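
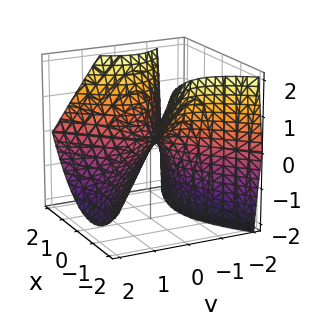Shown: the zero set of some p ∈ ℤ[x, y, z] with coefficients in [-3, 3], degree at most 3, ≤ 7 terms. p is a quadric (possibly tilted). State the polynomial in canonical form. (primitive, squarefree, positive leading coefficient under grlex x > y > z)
2*x^2 + x*y - 3*y^2 - 2*y*z - 3*z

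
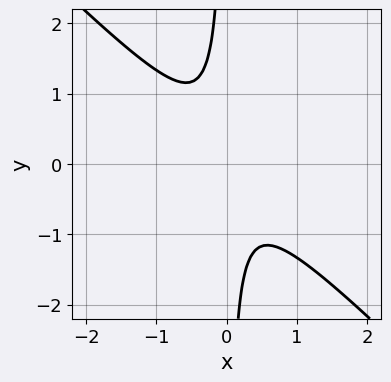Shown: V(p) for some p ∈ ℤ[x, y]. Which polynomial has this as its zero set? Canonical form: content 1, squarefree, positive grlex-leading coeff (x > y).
(a) The degree is 2 — a generic line meets the curve in up to 2 points.
(b) From the axis intercepts and sections: it misses every integer gridline on the y-axis; no x-intercept at any integer in the box.
(c) Together with the visible shape, these determine p as stated.

3*x^2 + 3*x*y + 1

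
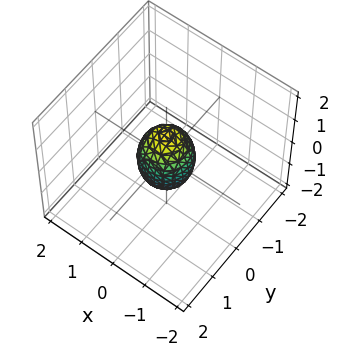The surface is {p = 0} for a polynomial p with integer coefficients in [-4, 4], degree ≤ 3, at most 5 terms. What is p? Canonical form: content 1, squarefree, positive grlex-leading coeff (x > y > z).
2*x^2 + 2*y^2 + z^2 - 1

(a) deg p = 2.
(b) Symmetries: the z-axis is an axis of rotation, so x and y enter only as x² + y².
(c) From the axis intercepts and sections: a circular section at z = 0 has radius between 0 and 1; among the integer gridlines, it crosses the z-axis at z ∈ {-1, 1}.
(d) Assembling these constraints gives the stated polynomial.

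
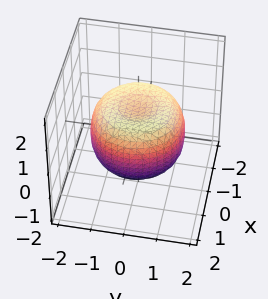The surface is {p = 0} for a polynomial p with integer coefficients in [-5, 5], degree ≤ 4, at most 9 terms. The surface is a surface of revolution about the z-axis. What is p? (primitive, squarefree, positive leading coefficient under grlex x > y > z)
(a) deg p = 4. The shape is more complex than any degree-3 surface.
(b) Symmetries: rotational symmetry about the z-axis ⇒ p depends on x, y only through x² + y².
(c) Against the integer gridlines: a circular section at z = 1 has radius between 0 and 1.
(d) Together with the visible shape, these determine p as stated.

2*x^4 + 4*x^2*y^2 + 2*y^4 - 3*x^2 - 3*y^2 + 3*z^2 - 2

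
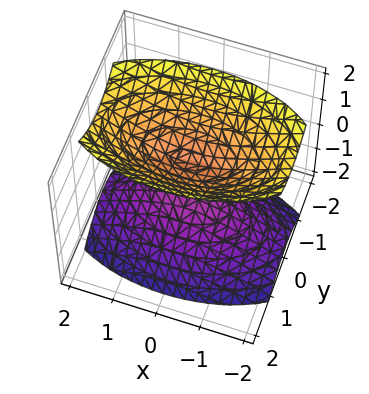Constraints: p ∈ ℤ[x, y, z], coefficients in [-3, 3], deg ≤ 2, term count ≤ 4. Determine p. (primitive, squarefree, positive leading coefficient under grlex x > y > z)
First, the picture has 2 separate pieces.
Then, the degree is 2 — two sheets facing apart; a quadric.
Then, symmetries: it's symmetric under x → −x, forcing even powers of x; the z ↦ −z reflection is a symmetry, so z appears only in even powers; mirror symmetry y ↦ −y ⇒ only even powers of y.
Then, from the visible intercepts: it misses every integer gridline on the y-axis; it misses every integer gridline on the x-axis.
Finally, these observations pin down the coefficients.

x^2 + 3*y^2 - 2*z^2 + 1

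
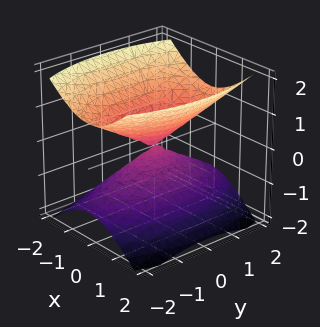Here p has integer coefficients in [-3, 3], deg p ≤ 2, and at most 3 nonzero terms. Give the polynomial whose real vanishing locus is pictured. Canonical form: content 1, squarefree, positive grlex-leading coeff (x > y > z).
3*x^2 + y^2 - 3*z^2

The picture has 2 separate pieces.
Degree: two nappes meeting at a single point; a quadric, so deg p = 2.
Symmetries: the y ↦ −y reflection is a symmetry, so y appears only in even powers; the x ↦ −x reflection is a symmetry, so x appears only in even powers; it's symmetric under z → −z, forcing even powers of z.
Observable constraints: one z-axis crossing is at z = 0; one y-axis crossing is at y = 0; it crosses the x-axis at the gridline x = 0.
Matching integer coefficients to the picture gives p.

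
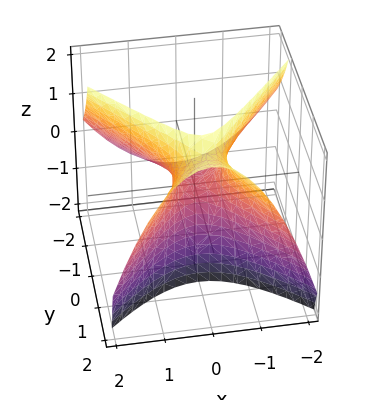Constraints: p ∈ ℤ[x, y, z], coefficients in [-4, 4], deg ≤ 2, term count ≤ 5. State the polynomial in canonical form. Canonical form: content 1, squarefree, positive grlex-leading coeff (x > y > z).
Degree: a generic line meets the surface in up to 2 points, so deg p = 2.
Checking where it meets the axes: one z-axis crossing is at z = 0; it meets the y-axis at y = 0 (among the integer gridlines); it crosses the x-axis at the gridline x = 0.
Putting this together gives p.

3*x^2 - 2*y^2 + 3*y*z - 2*z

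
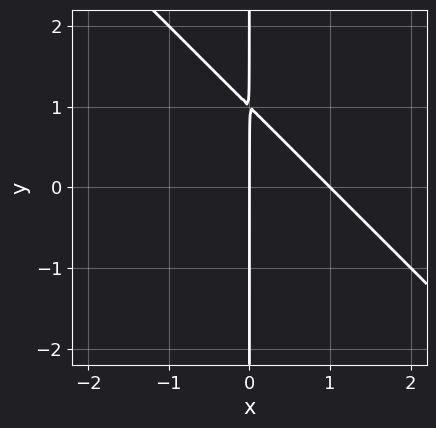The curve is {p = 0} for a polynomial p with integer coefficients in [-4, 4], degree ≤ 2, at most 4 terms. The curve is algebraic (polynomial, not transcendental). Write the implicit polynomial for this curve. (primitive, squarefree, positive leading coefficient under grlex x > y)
(a) deg p = 2. The shape is more complex than any degree-1 curve.
(b) Against the integer gridlines: the visible y-axis segment lies entirely on the curve; among the integer gridlines, it crosses the x-axis at x ∈ {0, 1}.
(c) Together with the visible shape, these determine p as stated.

x^2 + x*y - x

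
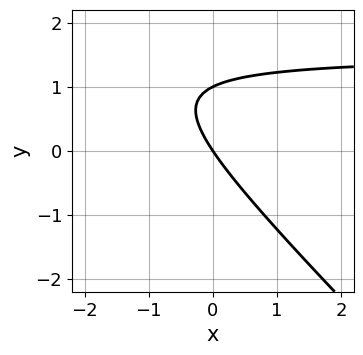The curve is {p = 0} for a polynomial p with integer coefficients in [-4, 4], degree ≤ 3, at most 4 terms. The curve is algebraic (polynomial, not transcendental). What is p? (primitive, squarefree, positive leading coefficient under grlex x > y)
2*x*y + 2*y^2 - 3*x - 2*y

First, degree: a generic line meets the curve in up to 2 points, so deg p = 2.
Next, checking where it meets the axes: it meets the x-axis at x = 0 (among the integer gridlines); the y-axis gridline crossings are at y ∈ {0, 1}.
Finally, putting this together gives p.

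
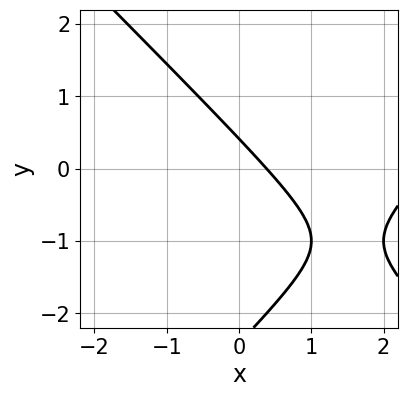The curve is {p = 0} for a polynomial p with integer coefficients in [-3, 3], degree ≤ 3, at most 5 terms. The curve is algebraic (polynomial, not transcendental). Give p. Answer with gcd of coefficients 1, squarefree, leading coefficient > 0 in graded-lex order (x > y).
x^2 - y^2 - 3*x - 2*y + 1

First, degree: the shape is more complex than any degree-1 curve, so deg p = 2.
Finally, the integer polynomial consistent with all of this is the stated p.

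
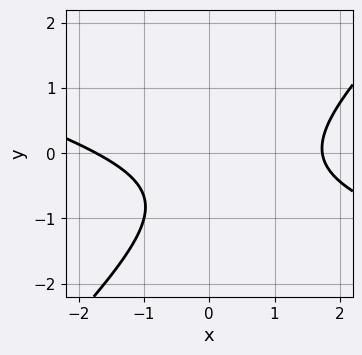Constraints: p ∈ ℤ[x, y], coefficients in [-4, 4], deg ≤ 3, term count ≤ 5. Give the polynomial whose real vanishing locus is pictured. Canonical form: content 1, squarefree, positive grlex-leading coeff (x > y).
deg p = 2. No degree-1 curve has this shape.
Checking where it meets the axes: the curve avoids every integer y-axis point in the box.
Assembling these constraints gives the stated polynomial.

x^2 + 2*x*y - 3*y^2 - 3*y - 3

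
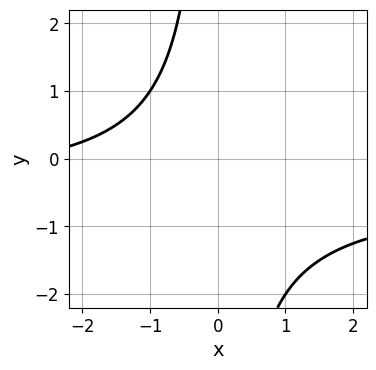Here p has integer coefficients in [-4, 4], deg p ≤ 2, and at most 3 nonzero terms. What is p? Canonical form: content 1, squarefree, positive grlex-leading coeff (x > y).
2*x*y + x + 3

First, the degree is 2 — the shape is more complex than any degree-1 curve.
Then, from the visible intercepts: the curve avoids every integer x-axis point in the box; it misses every integer gridline on the y-axis.
Finally, matching integer coefficients to the picture gives p.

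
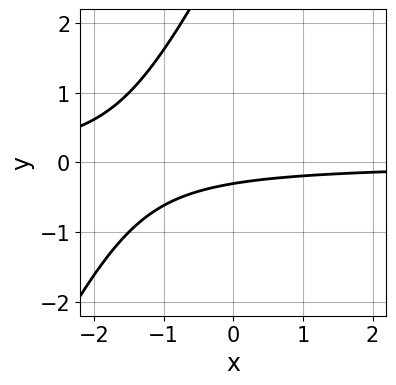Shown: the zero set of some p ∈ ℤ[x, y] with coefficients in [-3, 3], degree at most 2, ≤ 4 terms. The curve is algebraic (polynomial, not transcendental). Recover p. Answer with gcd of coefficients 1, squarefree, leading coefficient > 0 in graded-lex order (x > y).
2*x*y - y^2 + 3*y + 1

First, degree: a generic line meets the curve in up to 2 points, so deg p = 2.
Then, checking where it meets the axes: no x-intercept at any integer in the box.
Finally, the integer polynomial consistent with all of this is the stated p.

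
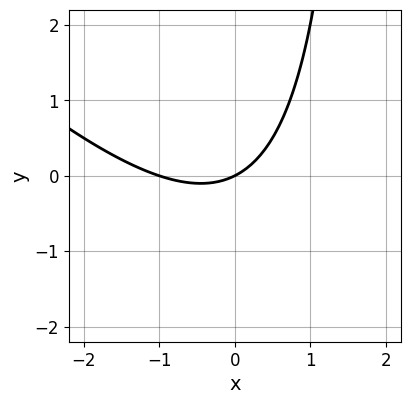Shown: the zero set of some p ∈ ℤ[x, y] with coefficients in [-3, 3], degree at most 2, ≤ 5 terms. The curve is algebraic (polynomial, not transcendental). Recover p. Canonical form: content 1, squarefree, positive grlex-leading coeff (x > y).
First, deg p = 2. No degree-1 curve has this shape.
Next, observable constraints: among the integer gridlines, it crosses the x-axis at x ∈ {-1, 0}; it crosses the y-axis at the gridline y = 0.
Finally, matching integer coefficients to the picture gives p.

x^2 + x*y + x - 2*y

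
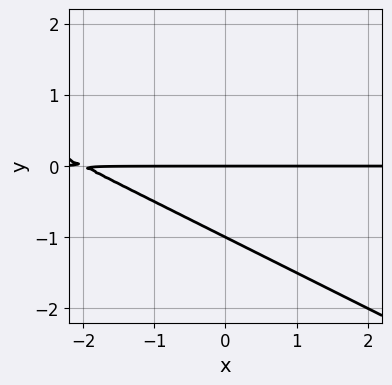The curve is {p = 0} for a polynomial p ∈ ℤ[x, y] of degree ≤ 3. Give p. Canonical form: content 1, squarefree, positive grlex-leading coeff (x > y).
(a) deg p = 2. No degree-1 curve has this shape.
(b) Checking where it meets the axes: among the integer gridlines, it crosses the y-axis at y ∈ {-1, 0}; the visible x-axis segment lies entirely on the curve.
(c) Matching integer coefficients to the picture gives p.

x*y + 2*y^2 + 2*y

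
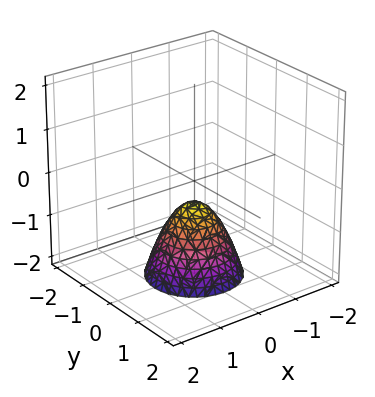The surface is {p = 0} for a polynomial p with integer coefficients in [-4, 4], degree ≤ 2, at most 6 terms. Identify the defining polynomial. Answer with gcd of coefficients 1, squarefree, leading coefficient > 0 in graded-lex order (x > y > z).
3*x^2 + 3*y^2 + 2*z + 1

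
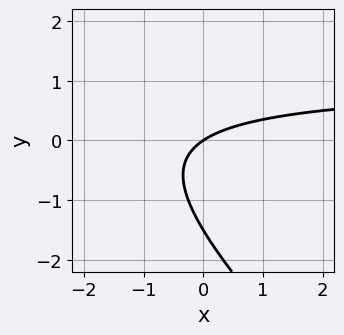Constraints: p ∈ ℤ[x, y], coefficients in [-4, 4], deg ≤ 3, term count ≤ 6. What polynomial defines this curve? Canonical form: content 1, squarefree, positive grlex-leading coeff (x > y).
(a) deg p = 2.
(b) Checking where it meets the axes: it meets the y-axis at y = 0 (among the integer gridlines); one x-axis crossing is at x = 0.
(c) Together with the visible shape, these determine p as stated.

2*x*y + 2*y^2 - 2*x + 3*y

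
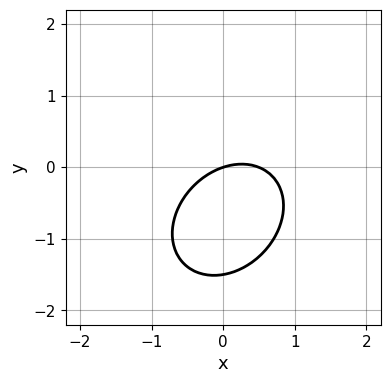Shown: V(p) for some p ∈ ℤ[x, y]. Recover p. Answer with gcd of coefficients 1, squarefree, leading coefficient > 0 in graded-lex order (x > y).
1. deg p = 2. A generic line meets the curve in up to 2 points.
2. Against the integer gridlines: it crosses the y-axis at the gridline y = 0; it meets the x-axis at x = 0 (among the integer gridlines).
3. Matching integer coefficients to the picture gives p.

2*x^2 - x*y + 2*y^2 - x + 3*y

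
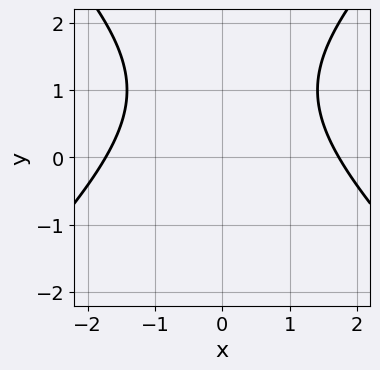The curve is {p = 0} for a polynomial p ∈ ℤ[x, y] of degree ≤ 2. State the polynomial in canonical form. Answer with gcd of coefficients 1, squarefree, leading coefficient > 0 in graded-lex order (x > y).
(a) Degree: no degree-1 curve has this shape, so deg p = 2.
(b) Symmetries: mirror symmetry x ↦ −x ⇒ only even powers of x.
(c) Checking where it meets the axes: no y-intercept at any integer in the box.
(d) Matching integer coefficients to the picture gives p.

x^2 - y^2 + 2*y - 3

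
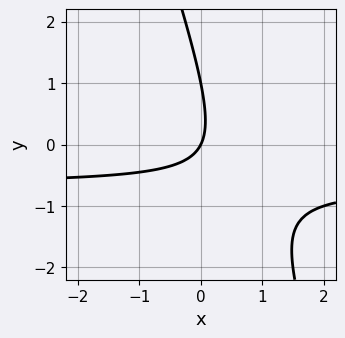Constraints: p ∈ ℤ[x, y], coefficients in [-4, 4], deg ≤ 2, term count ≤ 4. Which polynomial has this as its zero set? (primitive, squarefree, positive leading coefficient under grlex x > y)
The degree is 2 — the shape is more complex than any degree-1 curve.
Against the integer gridlines: among the integer gridlines, it crosses the y-axis at y ∈ {0, 1}; one x-axis crossing is at x = 0.
Fitting integer coefficients to these (and the overall shape) gives p.

3*x*y + y^2 + 2*x - y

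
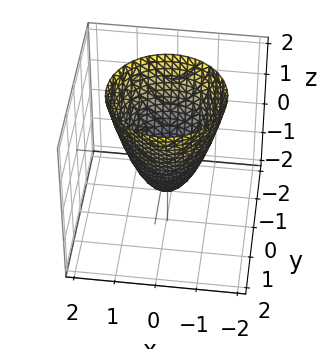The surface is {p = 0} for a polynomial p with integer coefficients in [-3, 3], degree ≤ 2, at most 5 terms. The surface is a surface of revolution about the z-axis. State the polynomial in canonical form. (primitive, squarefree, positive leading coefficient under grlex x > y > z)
3*x^2 + 3*y^2 - 2*z - 2

(a) Degree: the shape is more complex than any degree-1 surface, so deg p = 2.
(b) By symmetry, the surface is invariant under rotation about z: p = q(x² + y², z).
(c) Against the integer gridlines: a circular section at z = 1 has radius between 1 and 2; one z-axis crossing is at z = -1.
(d) Assembling these constraints gives the stated polynomial.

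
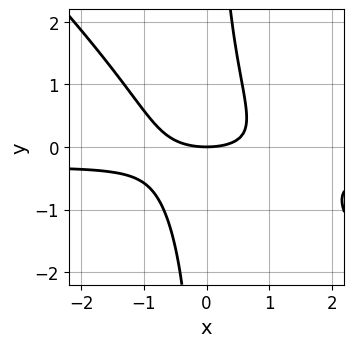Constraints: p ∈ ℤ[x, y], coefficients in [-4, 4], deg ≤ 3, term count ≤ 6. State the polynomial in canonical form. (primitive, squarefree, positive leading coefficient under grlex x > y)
The degree is 3 — a generic line meets the curve in up to 3 points.
Against the integer gridlines: one x-axis crossing is at x = 0; one y-axis crossing is at y = 0.
Together with the visible shape, these determine p as stated.

3*x^2*y + 3*x*y^2 + x^2 - 3*y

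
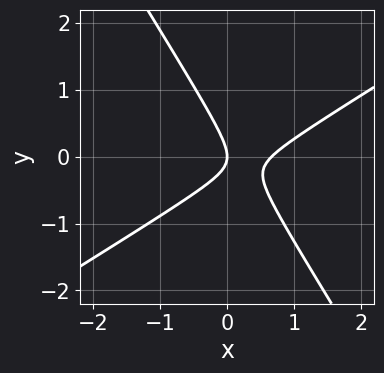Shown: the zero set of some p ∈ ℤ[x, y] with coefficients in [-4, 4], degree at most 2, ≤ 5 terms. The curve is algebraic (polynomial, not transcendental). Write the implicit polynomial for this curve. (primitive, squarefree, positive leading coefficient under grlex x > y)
3*x^2 - 3*x*y - 3*y^2 - 2*x

(a) The degree is 2 — the shape is more complex than any degree-1 curve.
(b) Reading off the gridlines: one x-axis crossing is at x = 0; it meets the y-axis at y = 0 (among the integer gridlines).
(c) Matching integer coefficients to the picture gives p.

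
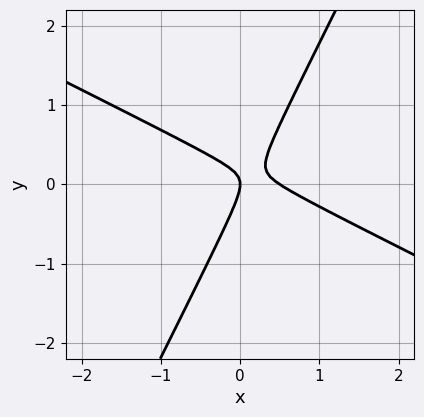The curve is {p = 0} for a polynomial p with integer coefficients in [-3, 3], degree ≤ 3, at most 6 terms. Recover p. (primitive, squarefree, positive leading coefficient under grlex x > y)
2*x^2 + 3*x*y - 2*y^2 - x

(a) deg p = 2.
(b) Observable constraints: it crosses the x-axis at the gridline x = 0; one y-axis crossing is at y = 0.
(c) These observations pin down the coefficients.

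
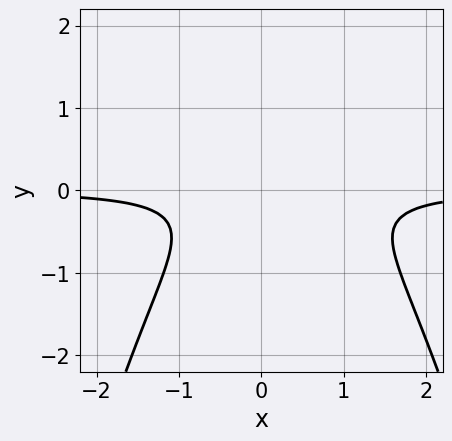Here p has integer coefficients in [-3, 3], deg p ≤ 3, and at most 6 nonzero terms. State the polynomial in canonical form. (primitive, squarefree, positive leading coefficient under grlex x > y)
2*x^2*y - x*y + 3*y^2 + 1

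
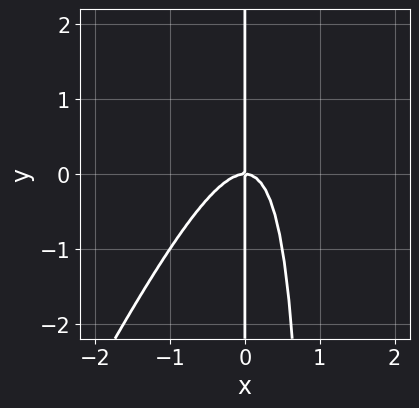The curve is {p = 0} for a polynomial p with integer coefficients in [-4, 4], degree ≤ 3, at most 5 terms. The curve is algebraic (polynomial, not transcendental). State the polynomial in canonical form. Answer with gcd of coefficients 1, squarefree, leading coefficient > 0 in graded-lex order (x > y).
2*x^3 - x^2*y + x*y

(a) The degree is 3 — the shape is more complex than any degree-2 curve.
(b) Observable constraints: the visible y-axis segment lies entirely on the curve; one x-axis crossing is at x = 0.
(c) Assembling these constraints gives the stated polynomial.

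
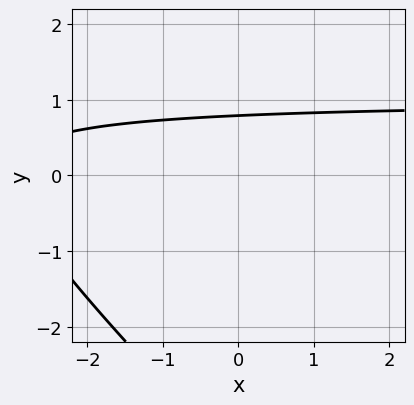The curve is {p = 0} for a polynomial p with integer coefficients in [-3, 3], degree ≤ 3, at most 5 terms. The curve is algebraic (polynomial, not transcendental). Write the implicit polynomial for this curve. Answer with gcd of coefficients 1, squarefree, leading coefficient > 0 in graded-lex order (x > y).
x*y + y^2 - x + 3*y - 3

First, degree: no degree-1 curve has this shape, so deg p = 2.
Then, from the visible intercepts: the curve avoids every integer x-axis point in the box.
Finally, fitting integer coefficients to these (and the overall shape) gives p.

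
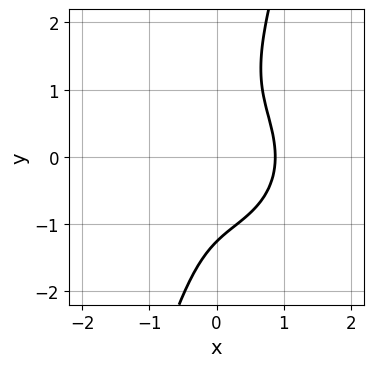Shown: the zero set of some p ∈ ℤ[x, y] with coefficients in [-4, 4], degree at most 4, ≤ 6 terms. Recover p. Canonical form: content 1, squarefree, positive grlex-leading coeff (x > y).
(a) deg p = 3. No degree-2 curve has this shape.
(b) Putting this together gives p.

3*x^3 + 3*x*y^2 - y^3 - 2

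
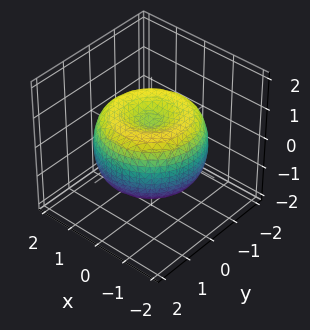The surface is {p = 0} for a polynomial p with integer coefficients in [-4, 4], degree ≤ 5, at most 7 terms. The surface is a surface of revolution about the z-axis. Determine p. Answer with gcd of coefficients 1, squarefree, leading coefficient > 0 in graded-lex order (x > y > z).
x^4 + 2*x^2*y^2 + y^4 - 2*x^2 - 2*y^2 + 2*z^2 - 1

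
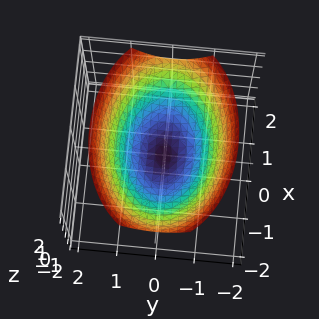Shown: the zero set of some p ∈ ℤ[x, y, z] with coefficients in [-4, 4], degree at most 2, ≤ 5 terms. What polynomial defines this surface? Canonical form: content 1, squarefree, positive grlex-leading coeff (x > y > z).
1. deg p = 2. A single bowl opening along one axis; a quadric.
2. Symmetries: it's symmetric under y → −y, forcing even powers of y; mirror symmetry x ↦ −x ⇒ only even powers of x.
3. Checking where it meets the axes: one z-axis crossing is at z = 0; it crosses the y-axis at the gridline y = 0.
4. Assembling these constraints gives the stated polynomial.

x^2 + 2*y^2 - 3*z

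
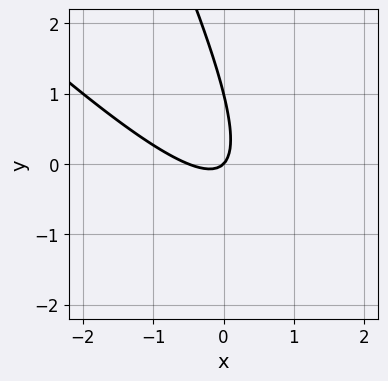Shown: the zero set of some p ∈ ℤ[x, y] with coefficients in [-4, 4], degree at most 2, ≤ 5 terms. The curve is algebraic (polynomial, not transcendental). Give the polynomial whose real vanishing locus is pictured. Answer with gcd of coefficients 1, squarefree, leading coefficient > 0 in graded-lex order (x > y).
2*x^2 + 3*x*y + y^2 + x - y

deg p = 2.
Observable constraints: among the integer gridlines, it crosses the y-axis at y ∈ {0, 1}; it meets the x-axis at x = 0 (among the integer gridlines).
Matching integer coefficients to the picture gives p.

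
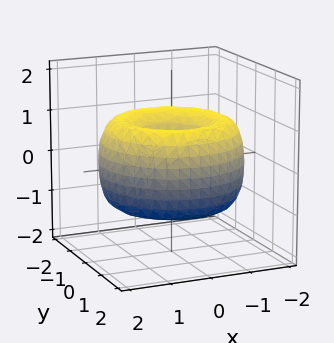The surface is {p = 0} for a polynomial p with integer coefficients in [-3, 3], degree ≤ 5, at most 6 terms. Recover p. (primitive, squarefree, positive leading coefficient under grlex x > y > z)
x^4 + 2*x^2*y^2 + y^4 - 3*x^2 - 3*y^2 + 2*z^2

Degree: a generic line meets the surface in up to 4 points, so deg p = 4.
Symmetries: rotational symmetry about the z-axis ⇒ p depends on x, y only through x² + y².
Observable constraints: it meets the x-axis at x = 0 (among the integer gridlines); it meets the z-axis at z = 0 (among the integer gridlines); it meets the y-axis at y = 0 (among the integer gridlines); a circular section at z = 0 has radius between 1 and 2.
Fitting integer coefficients to these (and the overall shape) gives p.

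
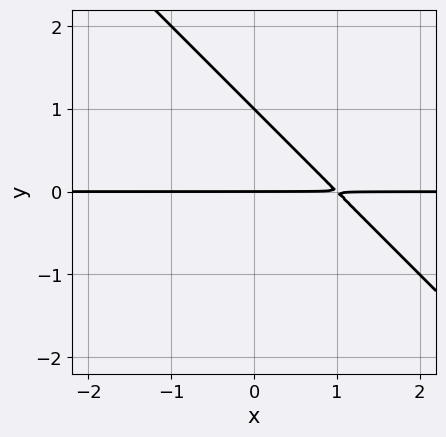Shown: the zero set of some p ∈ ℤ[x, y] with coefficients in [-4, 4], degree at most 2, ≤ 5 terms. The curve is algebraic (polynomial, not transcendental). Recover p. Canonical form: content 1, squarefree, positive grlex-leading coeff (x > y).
x*y + y^2 - y

First, degree: the shape is more complex than any degree-1 curve, so deg p = 2.
Next, reading off the gridlines: the y-axis gridline crossings are at y ∈ {0, 1}; every point of the x-axis in the box is on the curve.
Finally, assembling these constraints gives the stated polynomial.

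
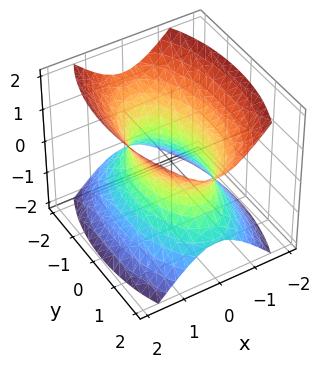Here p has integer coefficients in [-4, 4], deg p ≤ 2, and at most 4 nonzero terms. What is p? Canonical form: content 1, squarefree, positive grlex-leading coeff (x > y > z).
3*x^2 + y^2 - 2*z^2 - 2

First, the degree is 2 — an hourglass — one-sheet hyperboloid; a quadric.
Then, symmetries: the z ↦ −z reflection is a symmetry, so z appears only in even powers; the x ↦ −x reflection is a symmetry, so x appears only in even powers; mirror symmetry y ↦ −y ⇒ only even powers of y.
Then, from the visible intercepts: it misses every integer gridline on the z-axis.
Finally, solving for integer coefficients yields p as stated.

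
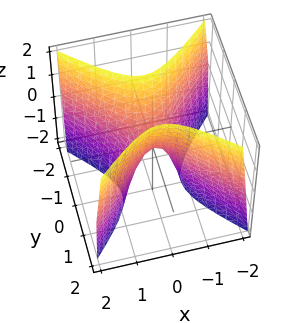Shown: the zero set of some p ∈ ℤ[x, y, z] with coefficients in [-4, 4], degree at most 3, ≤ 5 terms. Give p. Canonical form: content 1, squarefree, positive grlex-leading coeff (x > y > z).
3*x^2 - 3*y^2 + z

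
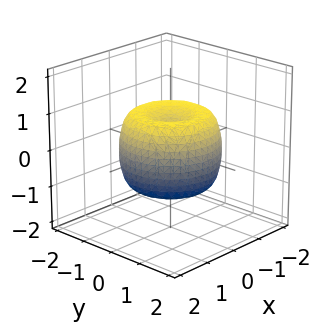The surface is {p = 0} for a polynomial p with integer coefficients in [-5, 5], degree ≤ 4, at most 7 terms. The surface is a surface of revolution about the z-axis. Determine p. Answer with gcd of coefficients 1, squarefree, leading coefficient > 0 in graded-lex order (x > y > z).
2*x^4 + 4*x^2*y^2 + 2*y^4 - 3*x^2 - 3*y^2 + 2*z^2 - 1

The degree is 4 — a generic line meets the surface in up to 4 points.
Symmetries: rotational symmetry about the z-axis ⇒ p depends on x, y only through x² + y².
From the axis intercepts and sections: a circular section at z = -1 has radius between 0 and 1.
Putting this together gives p.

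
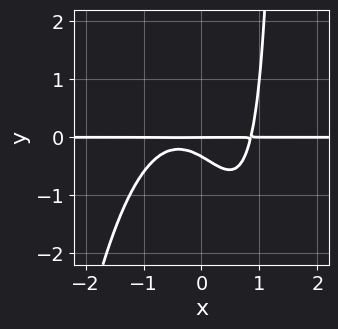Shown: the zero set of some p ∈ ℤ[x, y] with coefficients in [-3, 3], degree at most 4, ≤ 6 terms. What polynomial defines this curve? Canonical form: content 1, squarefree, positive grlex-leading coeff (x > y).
3*x^3*y + 2*x*y^2 - x*y - 3*y^2 - y

1. Degree: no degree-3 curve has this shape, so deg p = 4.
2. Against the integer gridlines: one y-axis crossing is at y = 0; every point of the x-axis in the box is on the curve.
3. Putting this together gives p.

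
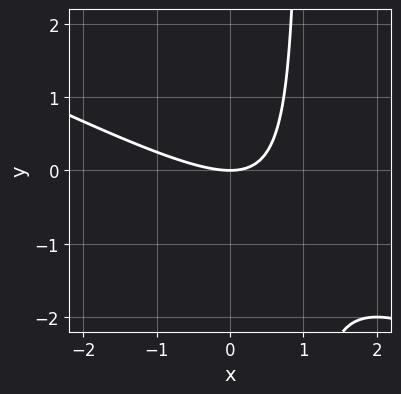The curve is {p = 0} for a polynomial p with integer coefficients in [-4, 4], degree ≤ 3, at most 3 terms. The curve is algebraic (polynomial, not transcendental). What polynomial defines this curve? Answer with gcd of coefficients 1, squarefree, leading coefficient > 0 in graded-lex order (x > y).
x^2 + 2*x*y - 2*y

First, the degree is 2 — no degree-1 curve has this shape.
Then, against the integer gridlines: one x-axis crossing is at x = 0; it crosses the y-axis at the gridline y = 0.
Finally, the integer polynomial consistent with all of this is the stated p.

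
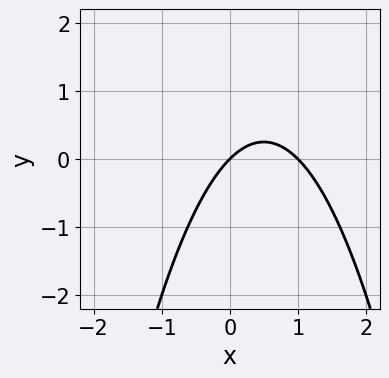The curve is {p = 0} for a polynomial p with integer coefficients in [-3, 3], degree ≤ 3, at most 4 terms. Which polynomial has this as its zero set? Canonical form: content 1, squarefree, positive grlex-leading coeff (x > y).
x^2 - x + y

deg p = 2.
From the axis intercepts and sections: the x-axis gridline crossings are at x ∈ {0, 1}; one y-axis crossing is at y = 0.
Solving for integer coefficients yields p as stated.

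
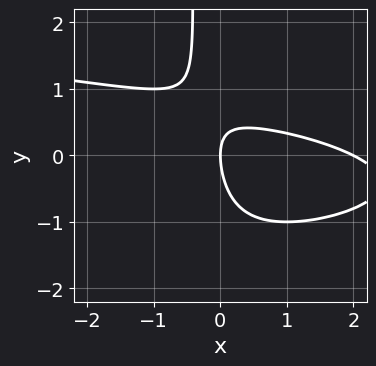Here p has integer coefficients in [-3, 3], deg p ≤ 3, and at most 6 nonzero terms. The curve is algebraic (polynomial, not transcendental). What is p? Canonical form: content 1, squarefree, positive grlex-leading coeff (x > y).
2*x*y^2 + x^2 + 2*x*y + y^2 - 2*x

Degree: the shape is more complex than any degree-2 curve, so deg p = 3.
From the visible intercepts: it meets the y-axis at y = 0 (among the integer gridlines); among the integer gridlines, it crosses the x-axis at x ∈ {0, 2}.
These observations pin down the coefficients.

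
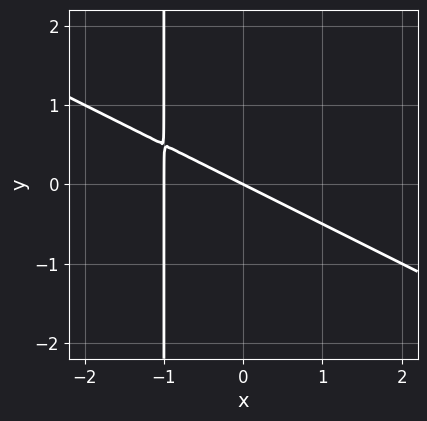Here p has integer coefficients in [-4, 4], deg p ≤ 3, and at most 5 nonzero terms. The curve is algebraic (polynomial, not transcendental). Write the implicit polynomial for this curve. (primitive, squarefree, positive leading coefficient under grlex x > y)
First, deg p = 2.
Next, from the axis intercepts and sections: it meets the y-axis at y = 0 (among the integer gridlines); the x-axis gridline crossings are at x ∈ {-1, 0}.
Finally, putting this together gives p.

x^2 + 2*x*y + x + 2*y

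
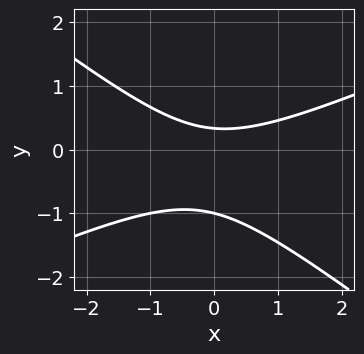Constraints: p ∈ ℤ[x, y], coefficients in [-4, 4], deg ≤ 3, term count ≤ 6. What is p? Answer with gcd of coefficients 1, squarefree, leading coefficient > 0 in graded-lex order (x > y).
1. The degree is 2 — a generic line meets the curve in up to 2 points.
2. From the visible intercepts: it misses every integer gridline on the x-axis; it crosses the y-axis at the gridline y = -1.
3. These observations pin down the coefficients.

x^2 - x*y - 3*y^2 - 2*y + 1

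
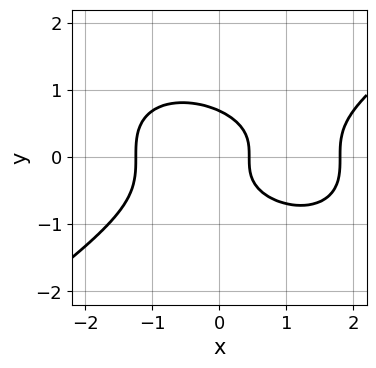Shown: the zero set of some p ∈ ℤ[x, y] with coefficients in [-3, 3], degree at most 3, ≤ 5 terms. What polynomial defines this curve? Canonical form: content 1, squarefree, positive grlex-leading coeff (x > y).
x^3 - 3*y^3 - x^2 - 2*x + 1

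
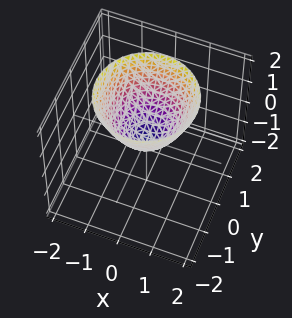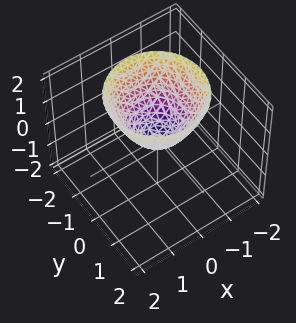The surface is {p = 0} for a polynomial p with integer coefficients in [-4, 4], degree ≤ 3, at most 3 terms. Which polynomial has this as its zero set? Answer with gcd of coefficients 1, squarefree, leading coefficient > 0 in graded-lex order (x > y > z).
x^2 + y^2 - z

1. Degree: a paraboloid; a quadric, so deg p = 2.
2. Symmetry: every cross-section ⟂ z is a circle, so x, y appear only via x² + y².
3. Reading off the gridlines: it crosses the z-axis at the gridline z = 0; one x-axis crossing is at x = 0.
4. Matching integer coefficients to the picture gives p.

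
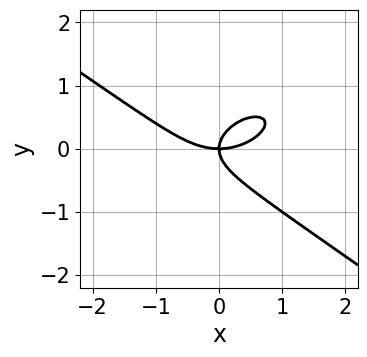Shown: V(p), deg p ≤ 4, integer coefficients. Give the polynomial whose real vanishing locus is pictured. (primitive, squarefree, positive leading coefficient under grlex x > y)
First, the degree is 3 — no degree-2 curve has this shape.
Next, observable constraints: one x-axis crossing is at x = 0; one y-axis crossing is at y = 0.
Finally, putting this together gives p.

x^3 + 3*y^3 - 2*x*y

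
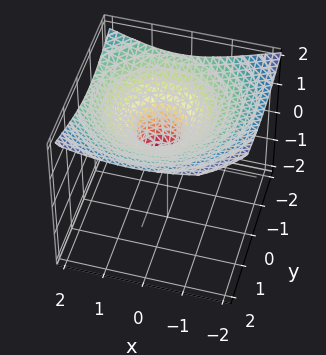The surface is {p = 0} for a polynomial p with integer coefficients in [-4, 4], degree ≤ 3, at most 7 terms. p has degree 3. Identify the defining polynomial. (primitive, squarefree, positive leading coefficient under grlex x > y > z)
(a) deg p = 3. No degree-2 surface has this shape.
(b) From the visible intercepts: the y-axis gridline crossings are at y ∈ {-1, 0}; one x-axis crossing is at x = 0; one z-axis crossing is at z = 0.
(c) Together with the visible shape, these determine p as stated.

3*z^3 - 3*x^2 - 3*y^2 + 2*x - 3*y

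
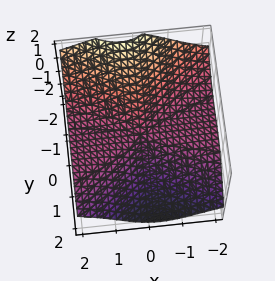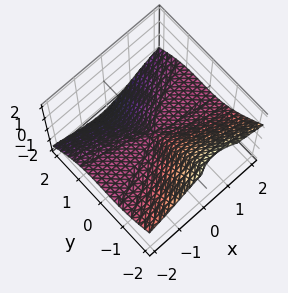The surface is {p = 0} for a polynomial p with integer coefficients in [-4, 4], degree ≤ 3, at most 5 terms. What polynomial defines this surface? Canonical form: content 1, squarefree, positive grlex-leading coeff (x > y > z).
3*x^2*z - x*y^2 + 3*y^3 + 3*y^2*z

First, deg p = 3. A generic line meets the surface in up to 3 points.
Next, from the axis intercepts and sections: it meets the y-axis at y = 0 (among the integer gridlines); the visible z-axis segment lies entirely on the surface.
Finally, solving for integer coefficients yields p as stated. Check: (1, 0, 0) on the x-axis lies on the surface, and p(1, 0, 0) = 0. ✓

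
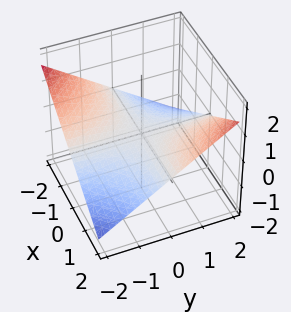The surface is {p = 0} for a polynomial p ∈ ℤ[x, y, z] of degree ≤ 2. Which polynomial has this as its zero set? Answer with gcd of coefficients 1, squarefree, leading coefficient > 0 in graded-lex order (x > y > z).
First, degree: a hyperbolic paraboloid; a quadric, so deg p = 2.
Then, from the visible intercepts: the visible x-axis segment lies entirely on the surface; the visible y-axis segment lies entirely on the surface.
Finally, assembling these constraints gives the stated polynomial.

x*y - 3*z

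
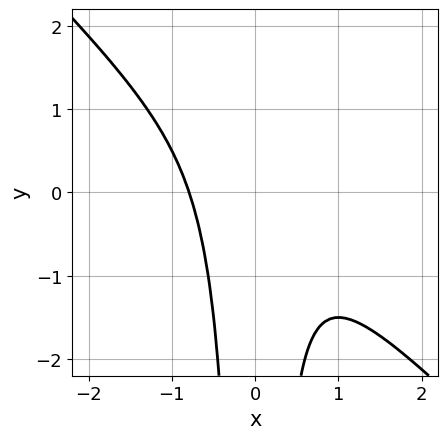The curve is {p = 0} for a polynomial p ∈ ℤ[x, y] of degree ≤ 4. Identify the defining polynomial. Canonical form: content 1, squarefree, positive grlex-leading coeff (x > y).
2*x^3 + 2*x^2*y + 1

(a) Degree: the shape is more complex than any degree-2 curve, so deg p = 3.
(b) From the visible intercepts: no y-intercept at any integer in the box.
(c) These observations pin down the coefficients.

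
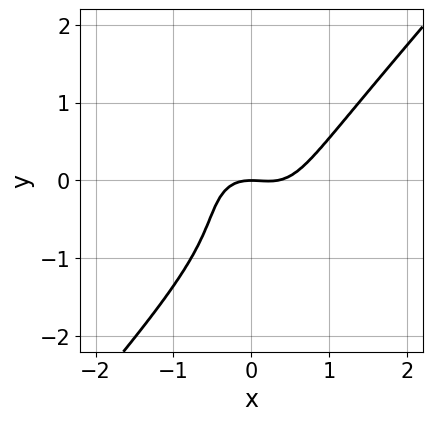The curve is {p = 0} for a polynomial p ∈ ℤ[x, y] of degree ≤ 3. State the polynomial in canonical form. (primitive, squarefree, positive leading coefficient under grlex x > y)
3*x^3 - 2*y^3 - x^2 - 2*y^2 - 2*y

(a) deg p = 3. A generic line meets the curve in up to 3 points.
(b) From the visible intercepts: it meets the x-axis at x = 0 (among the integer gridlines); it meets the y-axis at y = 0 (among the integer gridlines).
(c) Assembling these constraints gives the stated polynomial.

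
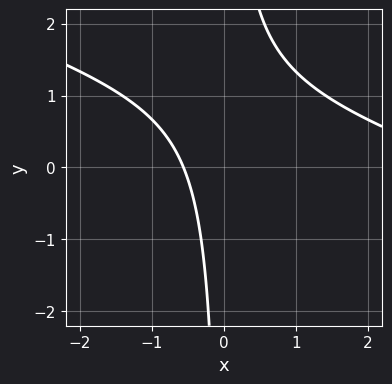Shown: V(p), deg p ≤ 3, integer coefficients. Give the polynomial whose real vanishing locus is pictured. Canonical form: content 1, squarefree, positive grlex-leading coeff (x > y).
x^2 + 3*x*y - 3*x - 2

The degree is 2 — the shape is more complex than any degree-1 curve.
Checking where it meets the axes: no y-intercept at any integer in the box.
Together with the visible shape, these determine p as stated.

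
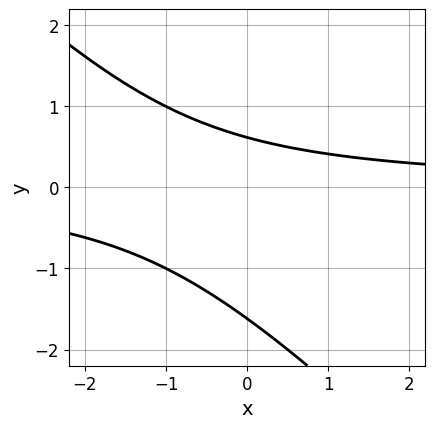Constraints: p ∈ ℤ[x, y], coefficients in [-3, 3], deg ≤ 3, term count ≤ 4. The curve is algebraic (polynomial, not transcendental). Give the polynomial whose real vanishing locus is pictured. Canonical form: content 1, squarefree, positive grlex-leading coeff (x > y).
x*y + y^2 + y - 1

1. Degree: a generic line meets the curve in up to 2 points, so deg p = 2.
2. Reading off the gridlines: the curve avoids every integer x-axis point in the box.
3. Together with the visible shape, these determine p as stated.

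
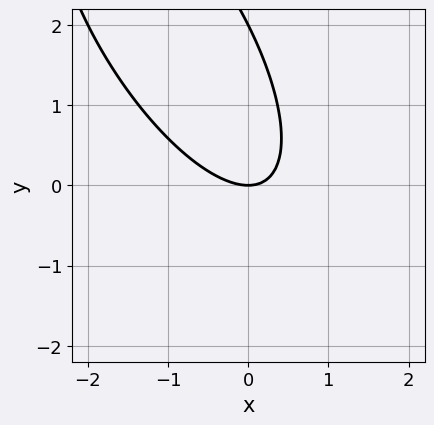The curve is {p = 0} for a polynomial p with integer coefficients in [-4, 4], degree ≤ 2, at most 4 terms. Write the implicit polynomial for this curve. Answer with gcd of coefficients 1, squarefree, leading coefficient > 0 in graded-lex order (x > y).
2*x^2 + 2*x*y + y^2 - 2*y

(a) deg p = 2. No degree-1 curve has this shape.
(b) From the visible intercepts: one x-axis crossing is at x = 0; the y-axis gridline crossings are at y ∈ {0, 2}.
(c) The integer polynomial consistent with all of this is the stated p.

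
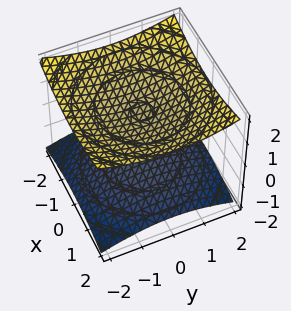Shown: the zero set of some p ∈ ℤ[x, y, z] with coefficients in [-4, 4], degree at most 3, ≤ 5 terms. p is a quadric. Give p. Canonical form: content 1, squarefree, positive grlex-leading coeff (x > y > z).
x^2 + y^2 - 3*z^2 + 3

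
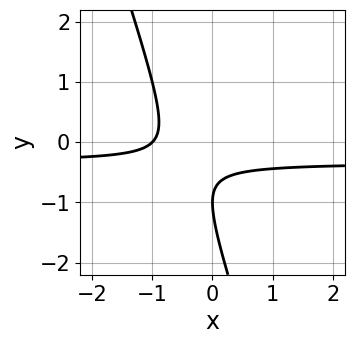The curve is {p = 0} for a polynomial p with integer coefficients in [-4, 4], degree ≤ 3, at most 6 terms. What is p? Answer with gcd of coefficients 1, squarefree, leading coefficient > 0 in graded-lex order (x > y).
3*x*y + y^2 + x + 2*y + 1

(a) Degree: no degree-1 curve has this shape, so deg p = 2.
(b) From the axis intercepts and sections: one y-axis crossing is at y = -1; one x-axis crossing is at x = -1.
(c) These observations pin down the coefficients.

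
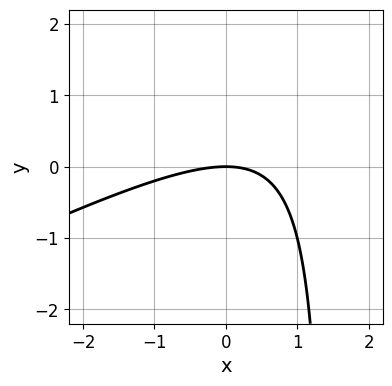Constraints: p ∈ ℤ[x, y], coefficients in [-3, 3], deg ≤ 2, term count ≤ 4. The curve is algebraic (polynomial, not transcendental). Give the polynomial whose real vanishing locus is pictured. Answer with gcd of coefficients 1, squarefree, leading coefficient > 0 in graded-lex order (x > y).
x^2 - 2*x*y + 3*y

(a) deg p = 2. No degree-1 curve has this shape.
(b) Checking where it meets the axes: it crosses the y-axis at the gridline y = 0; one x-axis crossing is at x = 0.
(c) Assembling these constraints gives the stated polynomial.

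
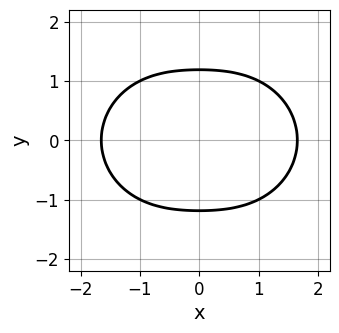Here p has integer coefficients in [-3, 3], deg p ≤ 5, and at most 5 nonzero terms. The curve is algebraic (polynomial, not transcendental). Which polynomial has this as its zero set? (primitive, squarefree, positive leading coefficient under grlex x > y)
First, deg p = 4.
Then, symmetries: the x ↦ −x reflection is a symmetry, so x appears only in even powers; the y ↦ −y reflection is a symmetry, so y appears only in even powers.
Finally, together with the visible shape, these determine p as stated.

x^4 + 2*x^2*y^2 + y^4 - 2*x^2 - 2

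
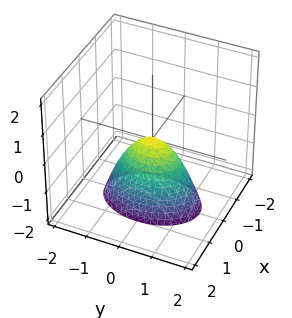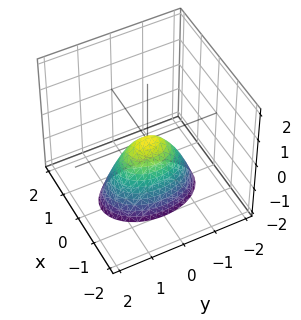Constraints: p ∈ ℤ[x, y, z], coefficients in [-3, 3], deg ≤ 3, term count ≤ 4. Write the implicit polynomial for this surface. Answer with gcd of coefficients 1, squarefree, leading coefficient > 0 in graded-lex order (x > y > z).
2*x^2 + y^2 + z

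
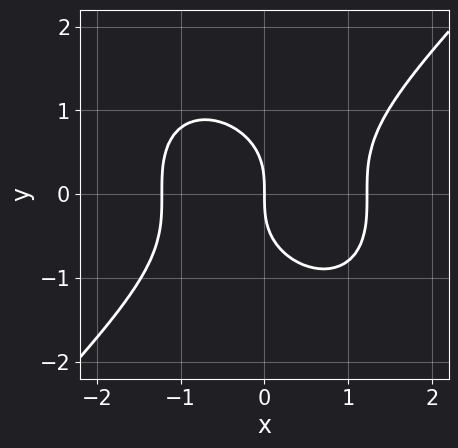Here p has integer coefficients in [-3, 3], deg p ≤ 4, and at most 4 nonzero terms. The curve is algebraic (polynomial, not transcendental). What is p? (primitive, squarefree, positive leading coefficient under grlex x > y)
(a) The degree is 3 — no degree-2 curve has this shape.
(b) Reading off the gridlines: it meets the x-axis at x = 0 (among the integer gridlines); one y-axis crossing is at y = 0.
(c) These observations pin down the coefficients.

2*x^3 - 2*y^3 - 3*x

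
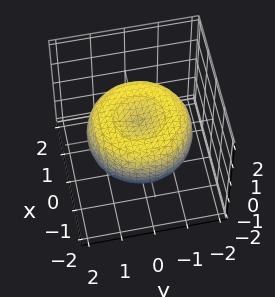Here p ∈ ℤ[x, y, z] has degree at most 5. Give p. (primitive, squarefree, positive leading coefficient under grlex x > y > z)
(a) Degree: a generic line meets the surface in up to 4 points, so deg p = 4.
(b) Symmetry: the z-axis is an axis of rotation, so x and y enter only as x² + y².
(c) Against the integer gridlines: a circular section at z = 0 has radius between 1 and 2.
(d) Together with the visible shape, these determine p as stated.

x^4 + 2*x^2*y^2 + y^4 - 2*x^2 - 2*y^2 + 3*z^2 - 1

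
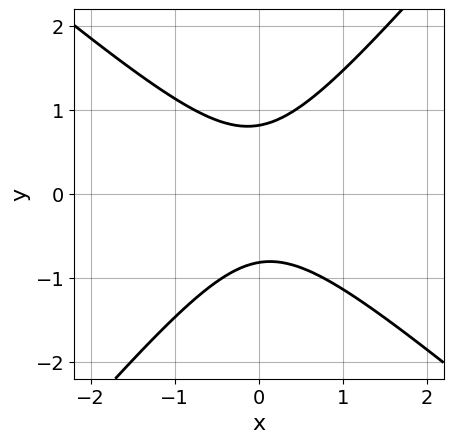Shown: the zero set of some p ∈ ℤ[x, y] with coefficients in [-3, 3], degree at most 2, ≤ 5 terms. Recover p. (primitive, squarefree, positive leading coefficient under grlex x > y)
(a) deg p = 2. A generic line meets the curve in up to 2 points.
(b) From the visible intercepts: no x-intercept at any integer in the box.
(c) These observations pin down the coefficients.

3*x^2 + x*y - 3*y^2 + 2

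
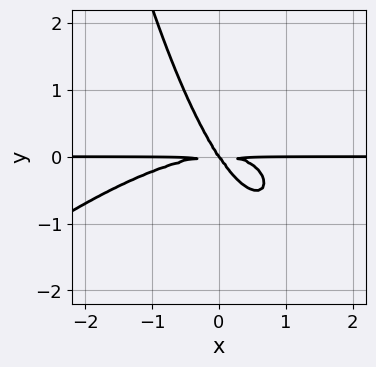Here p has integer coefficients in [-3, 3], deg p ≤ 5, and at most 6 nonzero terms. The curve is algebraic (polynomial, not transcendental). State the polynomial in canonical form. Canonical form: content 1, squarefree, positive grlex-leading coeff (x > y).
x^3*y - x^2*y^2 + 3*x*y^2 + 2*y^3

1. Degree: the shape is more complex than any degree-3 curve, so deg p = 4.
2. Observable constraints: it meets the y-axis at y = 0 (among the integer gridlines); every point of the x-axis in the box is on the curve.
3. Fitting integer coefficients to these (and the overall shape) gives p.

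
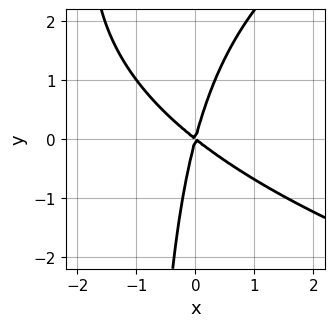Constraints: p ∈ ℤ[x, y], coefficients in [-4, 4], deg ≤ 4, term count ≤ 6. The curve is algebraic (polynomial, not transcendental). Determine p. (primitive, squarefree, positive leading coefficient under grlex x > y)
x*y^2 - 3*x^2 - 3*x*y + y^2

1. Degree: a generic line meets the curve in up to 3 points, so deg p = 3.
2. Checking where it meets the axes: one x-axis crossing is at x = 0; it meets the y-axis at y = 0 (among the integer gridlines).
3. Fitting integer coefficients to these (and the overall shape) gives p.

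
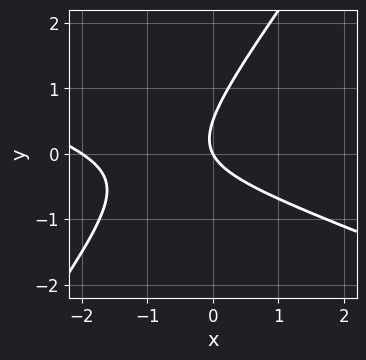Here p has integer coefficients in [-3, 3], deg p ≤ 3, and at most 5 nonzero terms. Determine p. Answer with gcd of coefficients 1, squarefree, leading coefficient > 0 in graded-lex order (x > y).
x^2 + 2*x*y - 2*y^2 + 2*x + y

deg p = 2.
From the axis intercepts and sections: it meets the y-axis at y = 0 (among the integer gridlines); the x-axis gridline crossings are at x ∈ {-2, 0}.
Matching integer coefficients to the picture gives p.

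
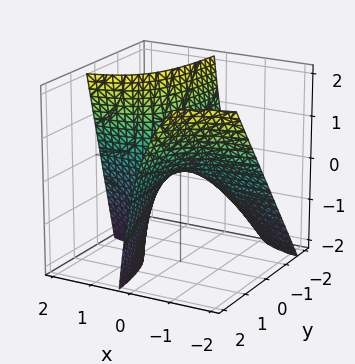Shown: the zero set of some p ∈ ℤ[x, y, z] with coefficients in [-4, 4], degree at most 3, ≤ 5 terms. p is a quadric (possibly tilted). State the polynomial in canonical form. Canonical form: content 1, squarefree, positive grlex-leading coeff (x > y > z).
(a) Degree: no degree-1 surface has this shape, so deg p = 2.
(b) Checking where it meets the axes: every point of the x-axis in the box is on the surface; the visible y-axis segment lies entirely on the surface.
(c) Together with the visible shape, these determine p as stated.

2*x*y - x*z + z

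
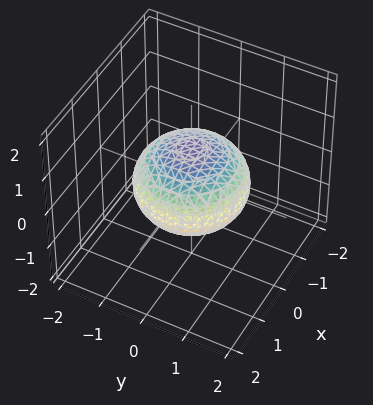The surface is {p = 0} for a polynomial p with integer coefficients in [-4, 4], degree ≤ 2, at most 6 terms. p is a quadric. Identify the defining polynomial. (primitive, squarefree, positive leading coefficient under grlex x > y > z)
1. Degree: bounded and convex; a quadric, so deg p = 2.
2. Symmetries: mirror symmetry z ↦ −z ⇒ only even powers of z; the surface is invariant under rotation about z: p = q(x² + y², z).
3. Checking where it meets the axes: the z-axis gridline crossings are at z ∈ {-1, 1}; a circular section at z = 0 has radius between 1 and 2.
4. Matching integer coefficients to the picture gives p.

2*x^2 + 2*y^2 + 3*z^2 - 3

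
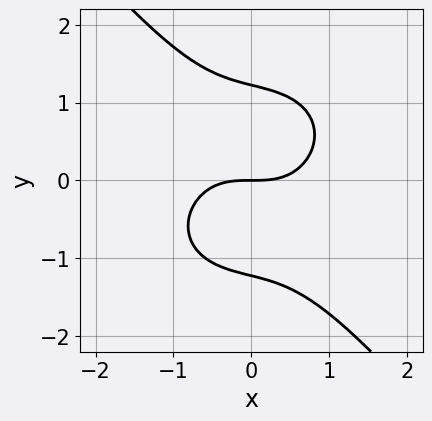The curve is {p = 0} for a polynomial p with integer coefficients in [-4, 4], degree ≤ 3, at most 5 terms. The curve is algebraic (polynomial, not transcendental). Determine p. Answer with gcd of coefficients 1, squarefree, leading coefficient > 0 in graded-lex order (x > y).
(a) deg p = 3. The shape is more complex than any degree-2 curve.
(b) Against the integer gridlines: it crosses the x-axis at the gridline x = 0; it meets the y-axis at y = 0 (among the integer gridlines).
(c) Fitting integer coefficients to these (and the overall shape) gives p.

2*x^3 + x*y^2 + 2*y^3 - 3*y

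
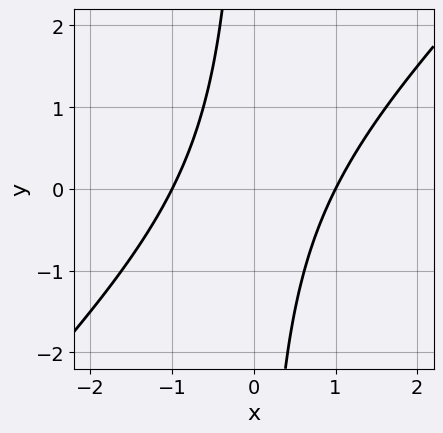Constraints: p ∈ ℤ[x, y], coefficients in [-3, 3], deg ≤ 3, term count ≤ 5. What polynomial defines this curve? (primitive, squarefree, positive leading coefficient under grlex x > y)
1. The degree is 2 — the shape is more complex than any degree-1 curve.
2. Against the integer gridlines: among the integer gridlines, it crosses the x-axis at x ∈ {-1, 1}; it misses every integer gridline on the y-axis.
3. Solving for integer coefficients yields p as stated.

x^2 - x*y - 1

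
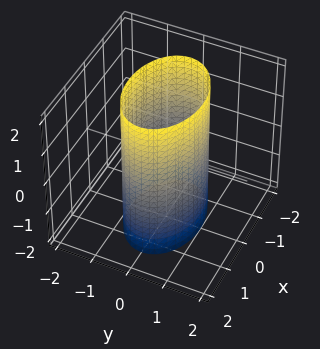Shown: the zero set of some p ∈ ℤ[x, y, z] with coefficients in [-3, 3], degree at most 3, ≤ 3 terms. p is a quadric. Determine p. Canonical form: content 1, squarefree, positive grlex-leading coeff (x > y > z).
(a) The degree is 2 — constant cross-section along one axis; a quadric.
(b) Symmetries: it's symmetric under z → −z, forcing even powers of z; the y ↦ −y reflection is a symmetry, so y appears only in even powers; mirror symmetry x ↦ −x ⇒ only even powers of x.
(c) From the visible intercepts: the surface avoids every integer z-axis point in the box; among the integer gridlines, it crosses the y-axis at y ∈ {-1, 1}.
(d) Assembling these constraints gives the stated polynomial.

x^2 + 2*y^2 - 2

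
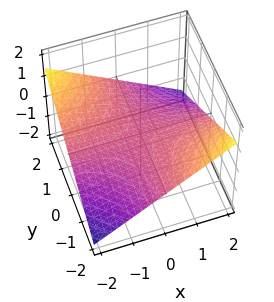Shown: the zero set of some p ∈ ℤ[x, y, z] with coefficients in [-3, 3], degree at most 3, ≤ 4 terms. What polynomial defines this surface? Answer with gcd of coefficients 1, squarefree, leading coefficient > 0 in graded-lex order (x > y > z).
First, deg p = 2.
Then, against the integer gridlines: it crosses the z-axis at the gridline z = 0; every point of the x-axis in the box is on the surface; the visible y-axis segment lies entirely on the surface.
Finally, solving for integer coefficients yields p as stated.

x*y + 3*z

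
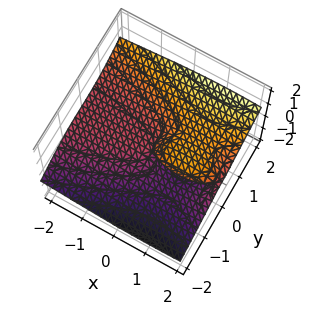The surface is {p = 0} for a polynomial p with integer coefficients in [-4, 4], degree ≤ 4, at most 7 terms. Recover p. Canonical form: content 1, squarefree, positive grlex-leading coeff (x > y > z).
x^2*z - y^3 + 2*y^2*z + 3*z^3 - 2*x*z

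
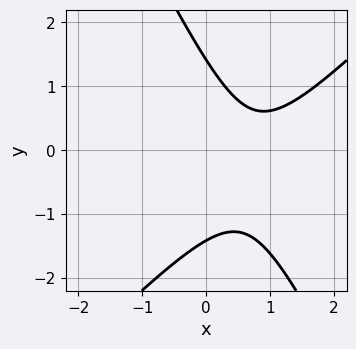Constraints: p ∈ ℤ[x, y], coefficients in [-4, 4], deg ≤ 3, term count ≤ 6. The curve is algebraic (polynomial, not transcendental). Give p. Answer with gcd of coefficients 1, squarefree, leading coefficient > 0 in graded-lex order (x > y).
2*x^2 - x*y - y^2 - 3*x + 2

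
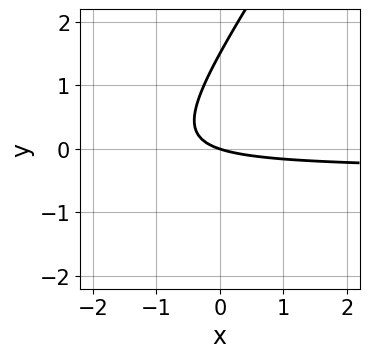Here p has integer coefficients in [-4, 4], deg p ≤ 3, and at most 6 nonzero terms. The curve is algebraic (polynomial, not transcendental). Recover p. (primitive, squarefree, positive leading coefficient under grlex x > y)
1. deg p = 2. The shape is more complex than any degree-1 curve.
2. Observable constraints: it meets the y-axis at y = 0 (among the integer gridlines); it crosses the x-axis at the gridline x = 0.
3. Solving for integer coefficients yields p as stated.

3*x*y - 2*y^2 + x + 3*y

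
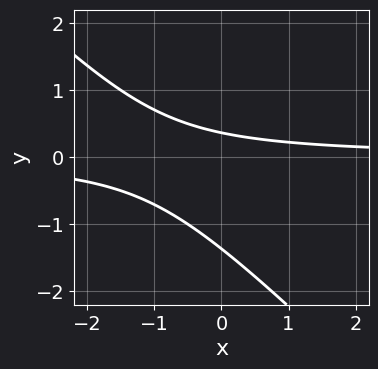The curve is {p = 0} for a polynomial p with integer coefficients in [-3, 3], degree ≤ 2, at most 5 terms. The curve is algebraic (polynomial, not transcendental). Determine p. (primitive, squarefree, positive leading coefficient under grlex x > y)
First, deg p = 2. A generic line meets the curve in up to 2 points.
Then, against the integer gridlines: the curve avoids every integer x-axis point in the box.
Finally, together with the visible shape, these determine p as stated.

2*x*y + 2*y^2 + 2*y - 1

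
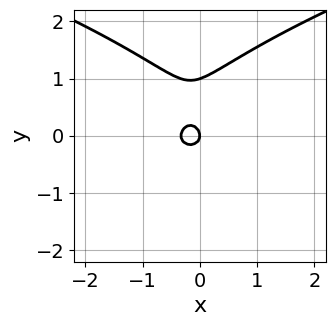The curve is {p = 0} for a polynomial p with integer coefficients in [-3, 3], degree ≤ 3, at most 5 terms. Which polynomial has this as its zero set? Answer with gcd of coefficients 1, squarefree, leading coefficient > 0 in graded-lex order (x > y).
3*y^3 - 3*x^2 - 3*y^2 - x

1. deg p = 3. No degree-2 curve has this shape.
2. From the visible intercepts: one x-axis crossing is at x = 0; the y-axis gridline crossings are at y ∈ {0, 1}.
3. These observations pin down the coefficients.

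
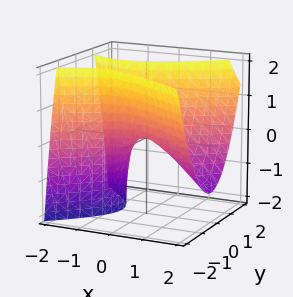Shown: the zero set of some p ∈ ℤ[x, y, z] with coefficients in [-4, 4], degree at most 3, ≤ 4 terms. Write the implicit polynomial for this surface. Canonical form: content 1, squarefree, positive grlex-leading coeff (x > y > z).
x^2 + x*z - 2*y^2 + z

First, degree: no degree-1 surface has this shape, so deg p = 2.
Next, observable constraints: one x-axis crossing is at x = 0; it crosses the y-axis at the gridline y = 0.
Finally, together with the visible shape, these determine p as stated.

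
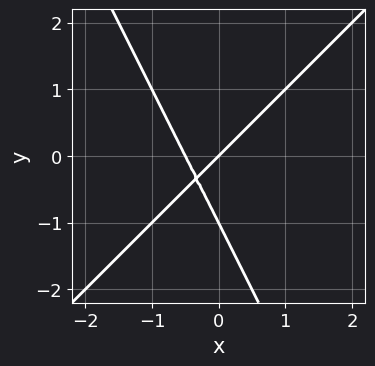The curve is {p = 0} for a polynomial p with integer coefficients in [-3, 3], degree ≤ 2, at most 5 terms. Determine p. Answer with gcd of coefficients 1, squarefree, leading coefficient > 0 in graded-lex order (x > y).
2*x^2 - x*y - y^2 + x - y

Degree: no degree-1 curve has this shape, so deg p = 2.
From the axis intercepts and sections: it crosses the x-axis at the gridline x = 0; among the integer gridlines, it crosses the y-axis at y ∈ {-1, 0}.
Assembling these constraints gives the stated polynomial.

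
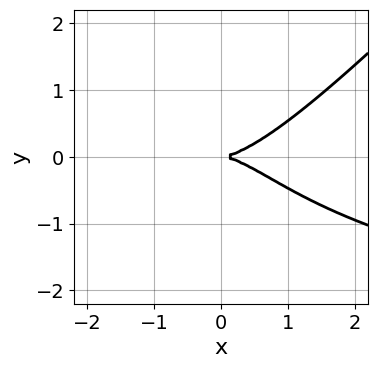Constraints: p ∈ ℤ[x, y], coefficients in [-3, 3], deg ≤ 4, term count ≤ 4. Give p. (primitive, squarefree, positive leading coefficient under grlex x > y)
x^2*y^2 - x*y^3 - x^3 + 3*y^2

Degree: the shape is more complex than any degree-3 curve, so deg p = 4.
From the axis intercepts and sections: one x-axis crossing is at x = 0; one y-axis crossing is at y = 0.
Solving for integer coefficients yields p as stated.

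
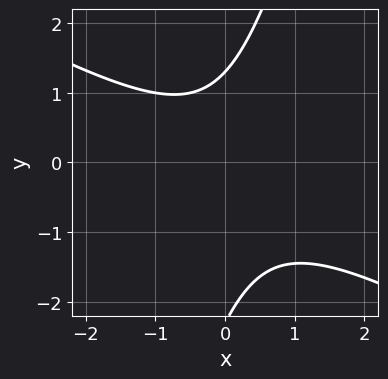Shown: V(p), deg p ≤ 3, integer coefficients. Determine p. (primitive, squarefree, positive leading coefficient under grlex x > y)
2*x^2 + 3*x*y - y^2 - y + 3

(a) The degree is 2 — the shape is more complex than any degree-1 curve.
(b) Reading off the gridlines: no x-intercept at any integer in the box.
(c) Putting this together gives p.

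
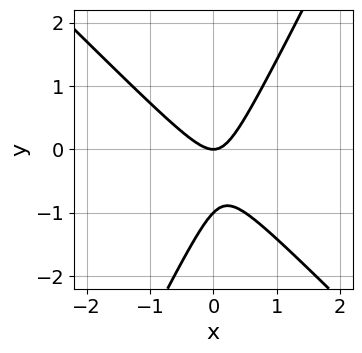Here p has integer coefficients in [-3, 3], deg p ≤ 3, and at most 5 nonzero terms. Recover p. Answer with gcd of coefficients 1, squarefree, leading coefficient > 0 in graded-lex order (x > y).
1. deg p = 2. The shape is more complex than any degree-1 curve.
2. Checking where it meets the axes: among the integer gridlines, it crosses the y-axis at y ∈ {-1, 0}; it crosses the x-axis at the gridline x = 0.
3. Solving for integer coefficients yields p as stated.

2*x^2 + x*y - y^2 - y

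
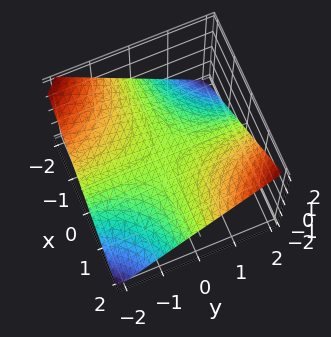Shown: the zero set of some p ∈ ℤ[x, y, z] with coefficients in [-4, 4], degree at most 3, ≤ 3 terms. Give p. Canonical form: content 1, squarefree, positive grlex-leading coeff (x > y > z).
First, the degree is 2 — a hyperbolic paraboloid; a quadric.
Next, from the axis intercepts and sections: it meets the z-axis at z = 0 (among the integer gridlines); the visible x-axis segment lies entirely on the surface; the visible y-axis segment lies entirely on the surface.
Finally, putting this together gives p.

x*y - 2*z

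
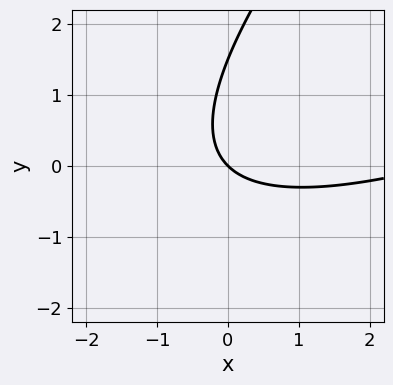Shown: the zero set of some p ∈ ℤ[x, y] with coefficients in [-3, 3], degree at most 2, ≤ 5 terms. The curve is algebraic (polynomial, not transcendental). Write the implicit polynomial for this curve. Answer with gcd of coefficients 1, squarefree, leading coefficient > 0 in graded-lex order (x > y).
1. deg p = 2.
2. Against the integer gridlines: it crosses the x-axis at the gridline x = 0; one y-axis crossing is at y = 0.
3. Matching integer coefficients to the picture gives p.

x^2 - 3*x*y + 2*y^2 - 3*x - 3*y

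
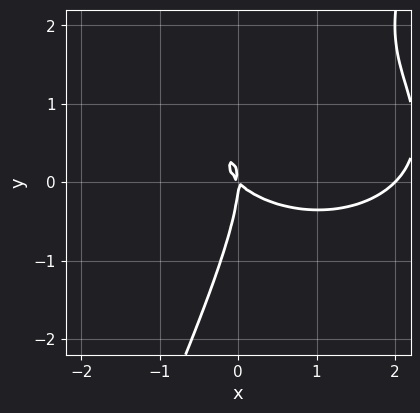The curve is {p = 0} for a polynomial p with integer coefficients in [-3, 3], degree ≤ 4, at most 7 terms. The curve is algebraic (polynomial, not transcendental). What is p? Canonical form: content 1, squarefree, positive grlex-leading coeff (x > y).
The degree is 3 — a generic line meets the curve in up to 3 points.
From the visible intercepts: it crosses the y-axis at the gridline y = 0; among the integer gridlines, it crosses the x-axis at x ∈ {0, 2}.
Matching integer coefficients to the picture gives p.

x^3 + 2*x*y^2 - y^3 - 2*x^2 - 2*x*y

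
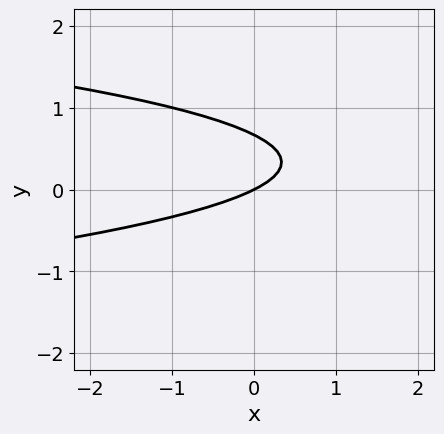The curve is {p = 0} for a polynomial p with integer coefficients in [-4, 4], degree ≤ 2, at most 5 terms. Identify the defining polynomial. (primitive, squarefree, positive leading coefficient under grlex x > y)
3*y^2 + x - 2*y

Degree: no degree-1 curve has this shape, so deg p = 2.
Observable constraints: it crosses the y-axis at the gridline y = 0; it meets the x-axis at x = 0 (among the integer gridlines).
Together with the visible shape, these determine p as stated.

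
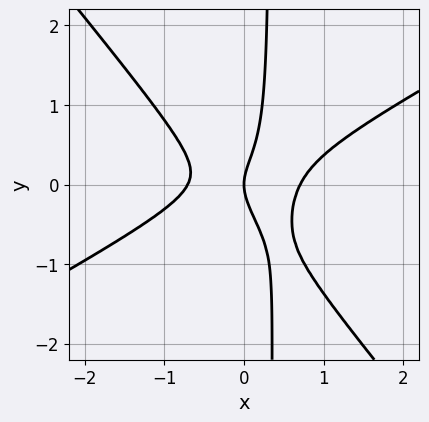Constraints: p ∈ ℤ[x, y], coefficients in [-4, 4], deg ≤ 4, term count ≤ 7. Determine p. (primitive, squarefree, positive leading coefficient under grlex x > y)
(a) The degree is 3 — a generic line meets the curve in up to 3 points.
(b) Reading off the gridlines: it crosses the y-axis at the gridline y = 0; one x-axis crossing is at x = 0.
(c) Putting this together gives p.

2*x^3 - 2*x^2*y - 3*x*y^2 + y^2 - x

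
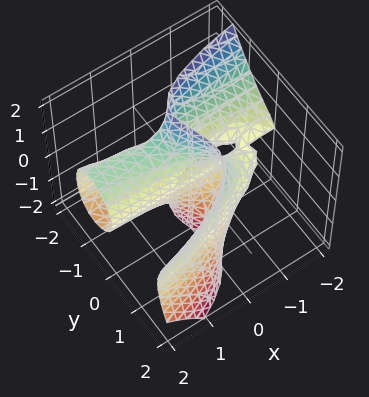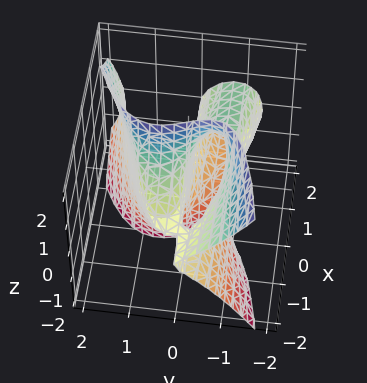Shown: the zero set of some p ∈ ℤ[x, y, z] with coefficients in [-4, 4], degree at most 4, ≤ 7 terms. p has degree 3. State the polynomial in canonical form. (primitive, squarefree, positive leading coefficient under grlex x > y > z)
2*x*z^2 - 3*y^3 + 2*x*y + y^2 + 3*y

First, degree: a generic line meets the surface in up to 3 points, so deg p = 3.
Next, reading off the gridlines: every point of the x-axis in the box is on the surface; it meets the y-axis at y = 0 (among the integer gridlines); every point of the z-axis in the box is on the surface.
Finally, solving for integer coefficients yields p as stated.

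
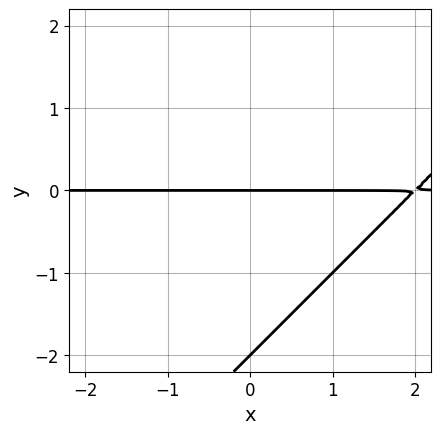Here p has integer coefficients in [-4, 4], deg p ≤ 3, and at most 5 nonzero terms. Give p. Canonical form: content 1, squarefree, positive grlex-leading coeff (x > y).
First, the degree is 2 — no degree-1 curve has this shape.
Next, reading off the gridlines: the y-axis gridline crossings are at y ∈ {-2, 0}; every point of the x-axis in the box is on the curve.
Finally, together with the visible shape, these determine p as stated.

x*y - y^2 - 2*y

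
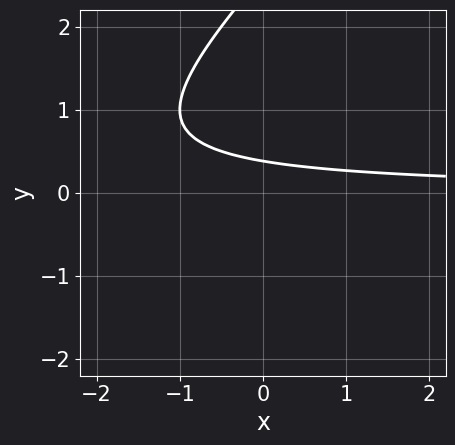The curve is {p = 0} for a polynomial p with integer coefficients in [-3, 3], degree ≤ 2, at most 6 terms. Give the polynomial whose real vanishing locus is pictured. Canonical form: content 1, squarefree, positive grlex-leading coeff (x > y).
Degree: a generic line meets the curve in up to 2 points, so deg p = 2.
From the visible intercepts: no x-intercept at any integer in the box.
The integer polynomial consistent with all of this is the stated p.

x*y - y^2 + 3*y - 1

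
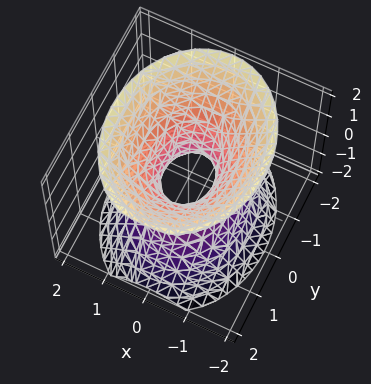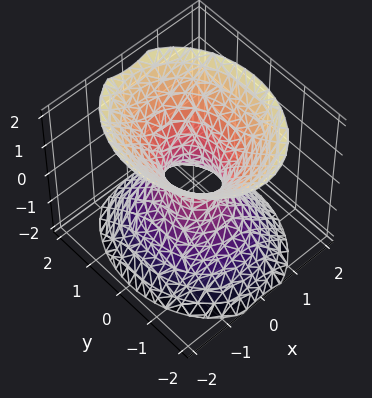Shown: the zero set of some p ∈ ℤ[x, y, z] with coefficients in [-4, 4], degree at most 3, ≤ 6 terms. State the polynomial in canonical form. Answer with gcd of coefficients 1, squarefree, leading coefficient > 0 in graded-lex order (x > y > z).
deg p = 2.
Symmetries: the x ↦ −x reflection is a symmetry, so x appears only in even powers; the y ↦ −y reflection is a symmetry, so y appears only in even powers; it's symmetric under z → −z, forcing even powers of z.
From the axis intercepts and sections: it misses every integer gridline on the z-axis.
Solving for integer coefficients yields p as stated.

3*x^2 + 2*y^2 - 2*z^2 - 1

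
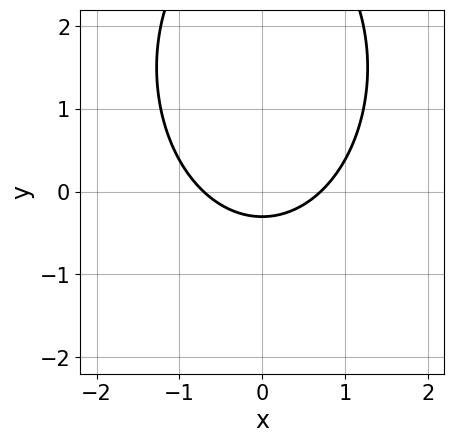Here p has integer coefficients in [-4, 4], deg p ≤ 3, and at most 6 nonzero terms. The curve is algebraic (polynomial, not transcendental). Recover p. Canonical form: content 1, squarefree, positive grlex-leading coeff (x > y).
2*x^2 + y^2 - 3*y - 1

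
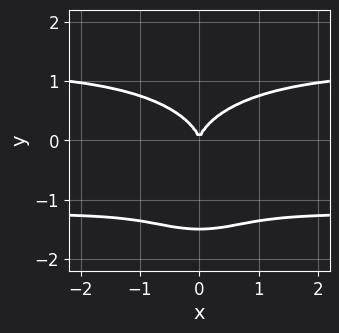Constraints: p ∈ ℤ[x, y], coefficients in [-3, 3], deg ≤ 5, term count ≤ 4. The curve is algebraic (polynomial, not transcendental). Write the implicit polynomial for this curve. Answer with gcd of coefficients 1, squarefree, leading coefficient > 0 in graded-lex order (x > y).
2*x^2*y^2 + 2*y^4 + 3*y^3 - 3*x^2

First, the degree is 4 — a generic line meets the curve in up to 4 points.
Then, symmetries: the x ↦ −x reflection is a symmetry, so x appears only in even powers.
Next, reading off the gridlines: one x-axis crossing is at x = 0; it meets the y-axis at y = 0 (among the integer gridlines).
Finally, these observations pin down the coefficients.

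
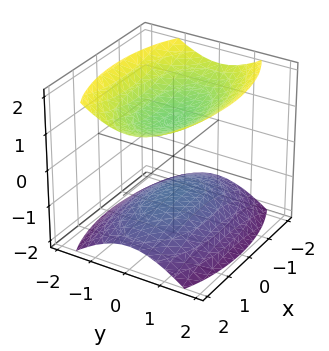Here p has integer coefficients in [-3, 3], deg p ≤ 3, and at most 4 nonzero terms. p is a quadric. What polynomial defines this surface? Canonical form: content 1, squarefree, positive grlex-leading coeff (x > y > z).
x^2 + 3*y^2 - 3*z^2 + 3

(a) I count 2 distinct pieces.
(b) Degree: two separate bowl-shaped sheets opening away from each other; a quadric, so deg p = 2.
(c) Symmetries: the y ↦ −y reflection is a symmetry, so y appears only in even powers; mirror symmetry x ↦ −x ⇒ only even powers of x; it's symmetric under z → −z, forcing even powers of z.
(d) From the axis intercepts and sections: no x-intercept at any integer in the box; the surface avoids every integer y-axis point in the box; among the integer gridlines, it crosses the z-axis at z ∈ {-1, 1}.
(e) The integer polynomial consistent with all of this is the stated p.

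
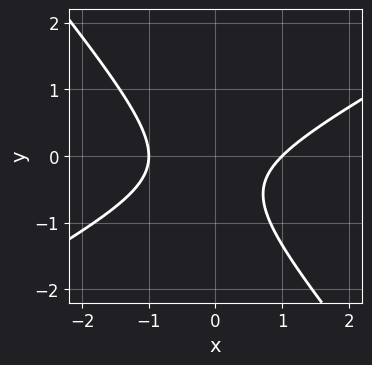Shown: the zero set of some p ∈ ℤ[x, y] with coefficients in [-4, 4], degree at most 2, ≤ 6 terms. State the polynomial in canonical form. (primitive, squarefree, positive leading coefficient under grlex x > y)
2*x^2 - 2*x*y - 3*y^2 - 2*y - 2

(a) Degree: the shape is more complex than any degree-1 curve, so deg p = 2.
(b) Observable constraints: among the integer gridlines, it crosses the x-axis at x ∈ {-1, 1}; no y-intercept at any integer in the box.
(c) Fitting integer coefficients to these (and the overall shape) gives p.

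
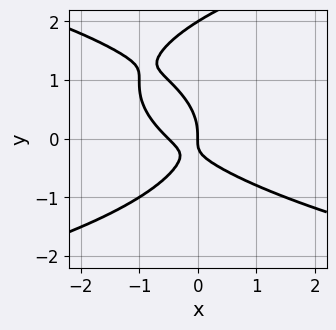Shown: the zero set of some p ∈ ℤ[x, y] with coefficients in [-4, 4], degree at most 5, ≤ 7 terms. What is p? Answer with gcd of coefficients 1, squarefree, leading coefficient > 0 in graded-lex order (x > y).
y^4 - 2*y^3 - 2*x^2 - 2*x*y - x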